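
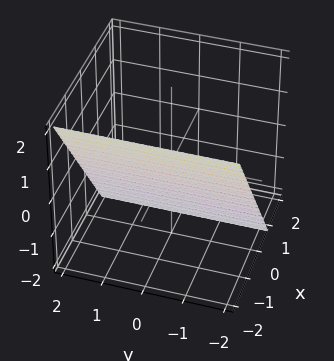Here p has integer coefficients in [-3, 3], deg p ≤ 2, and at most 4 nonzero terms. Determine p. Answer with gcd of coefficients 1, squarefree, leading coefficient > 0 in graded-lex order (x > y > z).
3*x + 2*z + 2

(a) deg p = 1. Every cross-section is a straight line — this is a plane.
(b) From the axis intercepts and sections: it meets the z-axis at z = -1 (among the integer gridlines); no y-intercept at any integer in the box.
(c) Solving for integer coefficients yields p as stated.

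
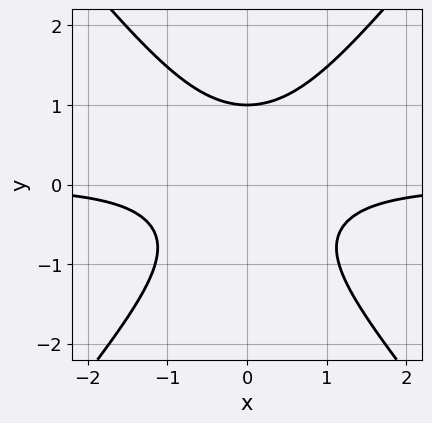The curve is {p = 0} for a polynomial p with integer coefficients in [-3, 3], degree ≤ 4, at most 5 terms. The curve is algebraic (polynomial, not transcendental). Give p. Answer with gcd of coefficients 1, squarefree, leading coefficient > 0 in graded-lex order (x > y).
3*x^2*y - 2*y^3 + 2

First, the degree is 3 — a generic line meets the curve in up to 3 points.
Then, symmetries: it's symmetric under x → −x, forcing even powers of x.
Then, reading off the gridlines: no x-intercept at any integer in the box; one y-axis crossing is at y = 1.
Finally, these observations pin down the coefficients.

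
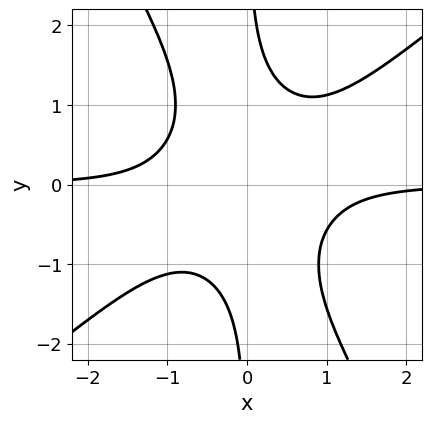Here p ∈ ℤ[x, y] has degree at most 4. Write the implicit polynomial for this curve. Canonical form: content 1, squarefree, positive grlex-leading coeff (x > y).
3*x^3*y - 2*x^2*y^2 - 2*x*y^3 + 2

deg p = 4. The shape is more complex than any degree-3 curve.
Checking where it meets the axes: it misses every integer gridline on the x-axis; no y-intercept at any integer in the box.
These observations pin down the coefficients.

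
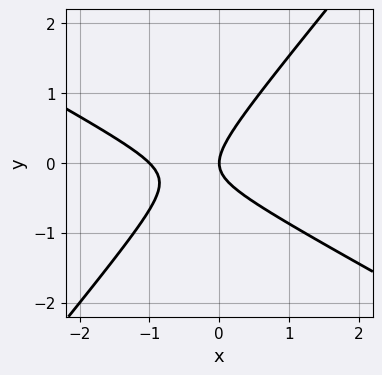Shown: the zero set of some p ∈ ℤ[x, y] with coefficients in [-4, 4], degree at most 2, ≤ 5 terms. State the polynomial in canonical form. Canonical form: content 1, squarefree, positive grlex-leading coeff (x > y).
2*x^2 + 2*x*y - 3*y^2 + 2*x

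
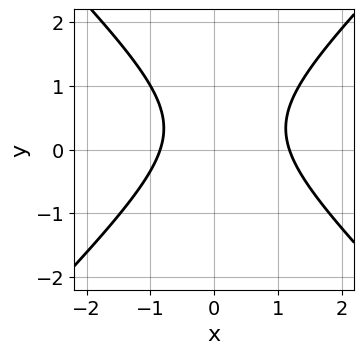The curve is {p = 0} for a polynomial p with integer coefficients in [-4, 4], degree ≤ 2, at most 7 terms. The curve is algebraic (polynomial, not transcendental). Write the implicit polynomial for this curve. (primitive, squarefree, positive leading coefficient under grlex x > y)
3*x^2 - 3*y^2 - x + 2*y - 3

First, degree: a generic line meets the curve in up to 2 points, so deg p = 2.
Next, from the visible intercepts: no y-intercept at any integer in the box.
Finally, assembling these constraints gives the stated polynomial.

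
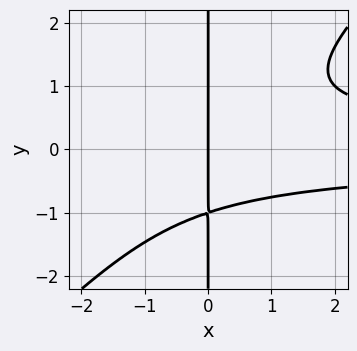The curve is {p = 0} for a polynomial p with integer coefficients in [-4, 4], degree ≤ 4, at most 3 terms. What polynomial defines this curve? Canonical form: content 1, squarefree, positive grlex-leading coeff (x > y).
x^2*y^2 - x*y^3 - x

(a) Degree: a generic line meets the curve in up to 4 points, so deg p = 4.
(b) Reading off the gridlines: every point of the y-axis in the box is on the curve; one x-axis crossing is at x = 0.
(c) Putting this together gives p.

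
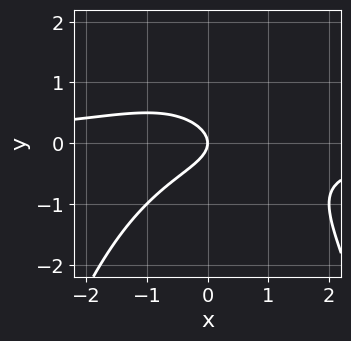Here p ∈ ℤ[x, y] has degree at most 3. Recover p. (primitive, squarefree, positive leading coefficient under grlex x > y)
Degree: no degree-2 curve has this shape, so deg p = 3.
Checking where it meets the axes: one y-axis crossing is at y = 0; it crosses the x-axis at the gridline x = 0.
Putting this together gives p.

x^2*y + 2*y^2 + x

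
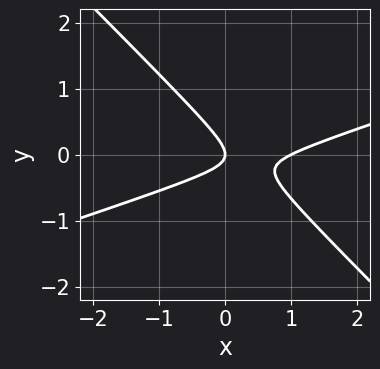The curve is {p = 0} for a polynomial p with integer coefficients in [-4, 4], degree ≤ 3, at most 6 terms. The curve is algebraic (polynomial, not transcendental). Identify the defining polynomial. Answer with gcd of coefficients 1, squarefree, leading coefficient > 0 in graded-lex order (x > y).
Degree: the shape is more complex than any degree-1 curve, so deg p = 2.
Against the integer gridlines: among the integer gridlines, it crosses the x-axis at x ∈ {0, 1}; one y-axis crossing is at y = 0.
Fitting integer coefficients to these (and the overall shape) gives p.

x^2 - 2*x*y - 3*y^2 - x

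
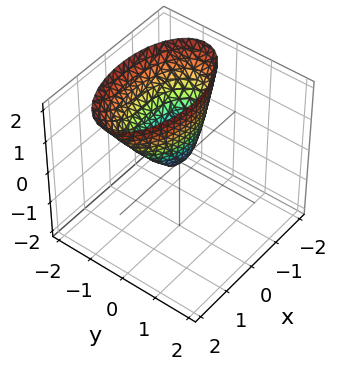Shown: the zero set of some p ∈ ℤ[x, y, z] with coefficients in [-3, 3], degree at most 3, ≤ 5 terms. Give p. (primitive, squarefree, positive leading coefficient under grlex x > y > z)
deg p = 2. No degree-1 surface has this shape.
Observable constraints: it meets the z-axis at z = 0 (among the integer gridlines); one y-axis crossing is at y = 0.
Assembling these constraints gives the stated polynomial.

x^2 + 3*y^2 + 2*y*z - z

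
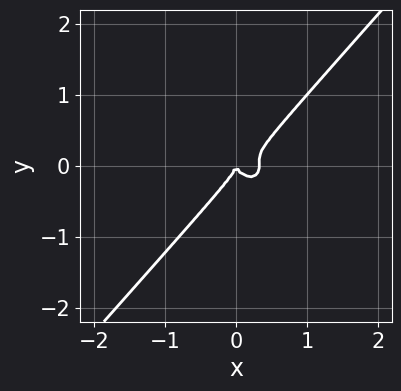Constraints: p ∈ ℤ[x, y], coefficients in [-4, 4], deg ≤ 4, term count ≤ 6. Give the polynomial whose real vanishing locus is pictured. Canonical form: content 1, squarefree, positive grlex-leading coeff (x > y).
1. Degree: no degree-2 curve has this shape, so deg p = 3.
2. Reading off the gridlines: it crosses the y-axis at the gridline y = 0; it meets the x-axis at x = 0 (among the integer gridlines).
3. Matching integer coefficients to the picture gives p.

3*x^3 + x*y^2 - 3*y^3 - x^2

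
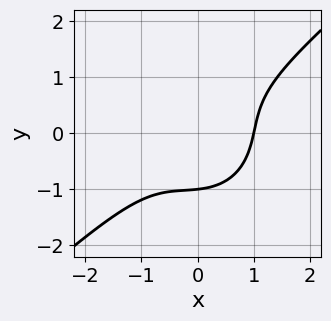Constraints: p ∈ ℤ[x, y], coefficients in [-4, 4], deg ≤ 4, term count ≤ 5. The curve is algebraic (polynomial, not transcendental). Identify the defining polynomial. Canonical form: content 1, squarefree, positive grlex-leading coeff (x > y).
3*x^3 - 2*x^2*y + x*y^2 - 3*y^3 - 3

First, deg p = 3. No degree-2 curve has this shape.
Next, from the visible intercepts: it meets the y-axis at y = -1 (among the integer gridlines); it meets the x-axis at x = 1 (among the integer gridlines).
Finally, putting this together gives p.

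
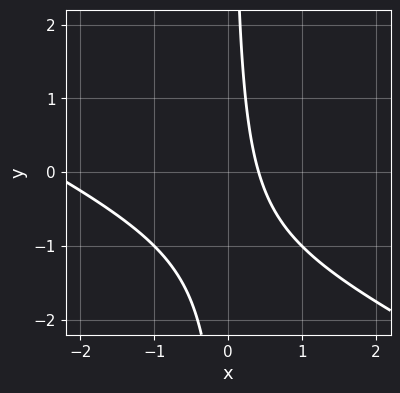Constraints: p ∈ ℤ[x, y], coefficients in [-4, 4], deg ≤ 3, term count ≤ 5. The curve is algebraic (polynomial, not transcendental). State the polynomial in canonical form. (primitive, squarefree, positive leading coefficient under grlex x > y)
x^2 + 2*x*y + 2*x - 1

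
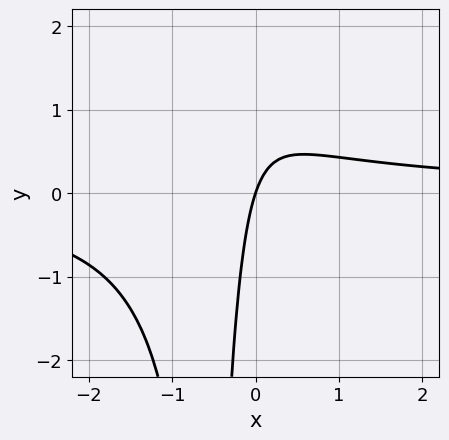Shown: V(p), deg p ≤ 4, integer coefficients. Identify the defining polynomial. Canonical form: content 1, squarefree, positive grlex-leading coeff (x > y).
First, the degree is 3 — no degree-2 curve has this shape.
Next, against the integer gridlines: it meets the y-axis at y = 0 (among the integer gridlines); it meets the x-axis at x = 0 (among the integer gridlines).
Finally, solving for integer coefficients yields p as stated.

3*x^2*y + 3*x*y - 3*x + y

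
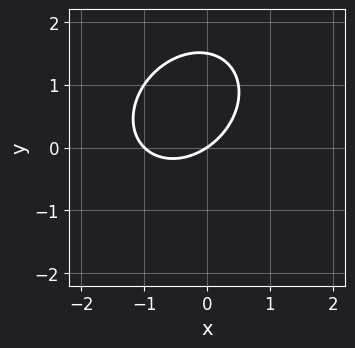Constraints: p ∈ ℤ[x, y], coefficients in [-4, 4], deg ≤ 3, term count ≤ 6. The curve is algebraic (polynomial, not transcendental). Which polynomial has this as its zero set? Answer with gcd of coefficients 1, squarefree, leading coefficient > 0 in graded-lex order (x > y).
(a) Degree: the shape is more complex than any degree-1 curve, so deg p = 2.
(b) Against the integer gridlines: the x-axis gridline crossings are at x ∈ {-1, 0}; it meets the y-axis at y = 0 (among the integer gridlines).
(c) Matching integer coefficients to the picture gives p.

2*x^2 - x*y + 2*y^2 + 2*x - 3*y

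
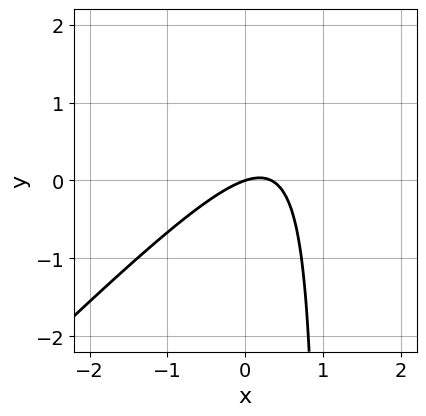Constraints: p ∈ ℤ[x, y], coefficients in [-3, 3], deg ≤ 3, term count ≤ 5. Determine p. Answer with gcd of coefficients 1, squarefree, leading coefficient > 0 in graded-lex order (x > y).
Degree: a generic line meets the curve in up to 2 points, so deg p = 2.
From the visible intercepts: it crosses the x-axis at the gridline x = 0; it crosses the y-axis at the gridline y = 0.
Putting this together gives p.

3*x^2 - 3*x*y - x + 3*y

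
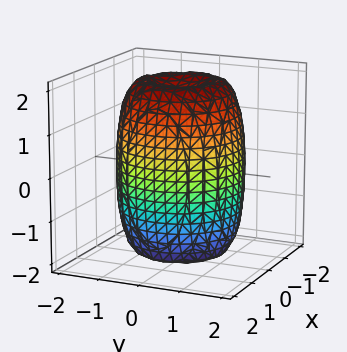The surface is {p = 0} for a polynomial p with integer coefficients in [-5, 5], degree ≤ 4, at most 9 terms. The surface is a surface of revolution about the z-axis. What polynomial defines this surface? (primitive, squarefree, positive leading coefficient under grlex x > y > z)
2*x^4 + 4*x^2*y^2 + 2*y^4 - 3*x^2 - 3*y^2 + z^2 - 3

1. Degree: the shape is more complex than any degree-3 surface, so deg p = 4.
2. Symmetries: the surface is invariant under rotation about z: p = q(x² + y², z).
3. From the axis intercepts and sections: a circular section at z = 0 has radius between 1 and 2.
4. Putting this together gives p.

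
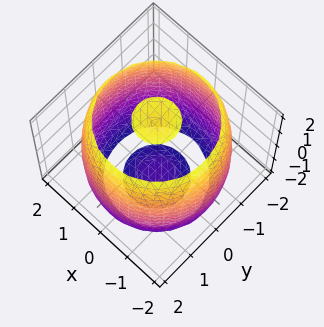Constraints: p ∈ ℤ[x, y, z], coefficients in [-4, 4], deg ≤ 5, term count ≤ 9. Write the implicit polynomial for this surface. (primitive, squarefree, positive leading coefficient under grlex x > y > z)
x^4 + 2*x^2*y^2 + y^4 - 3*x^2 - 3*y^2 + z^2 - 3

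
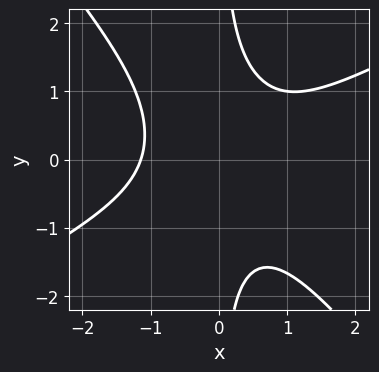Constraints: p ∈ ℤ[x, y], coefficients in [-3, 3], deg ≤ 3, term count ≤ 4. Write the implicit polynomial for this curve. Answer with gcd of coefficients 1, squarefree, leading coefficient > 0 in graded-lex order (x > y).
1. The degree is 3 — the shape is more complex than any degree-2 curve.
2. Reading off the gridlines: no y-intercept at any integer in the box.
3. These observations pin down the coefficients.

2*x^3 - 2*x^2*y - 3*x*y^2 + 3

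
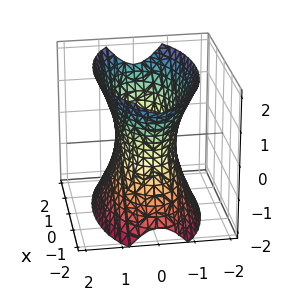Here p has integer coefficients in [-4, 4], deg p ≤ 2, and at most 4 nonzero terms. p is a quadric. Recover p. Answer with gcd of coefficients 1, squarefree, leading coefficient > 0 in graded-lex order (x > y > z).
x^2 + 3*y^2 - z^2 - 2

(a) Degree: one connected sheet with a waist; a quadric, so deg p = 2.
(b) Symmetries: the z ↦ −z reflection is a symmetry, so z appears only in even powers; the y ↦ −y reflection is a symmetry, so y appears only in even powers; the x ↦ −x reflection is a symmetry, so x appears only in even powers.
(c) From the visible intercepts: the surface avoids every integer z-axis point in the box.
(d) The integer polynomial consistent with all of this is the stated p.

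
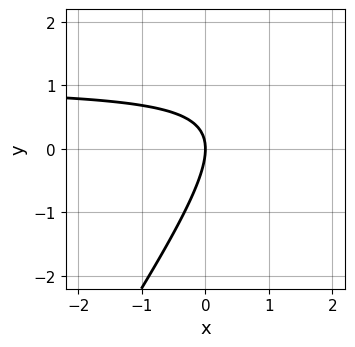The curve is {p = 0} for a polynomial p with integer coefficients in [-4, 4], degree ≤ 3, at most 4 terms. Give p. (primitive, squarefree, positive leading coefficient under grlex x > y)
3*x*y - 2*y^2 - 3*x

(a) Degree: no degree-1 curve has this shape, so deg p = 2.
(b) Reading off the gridlines: it meets the y-axis at y = 0 (among the integer gridlines); it meets the x-axis at x = 0 (among the integer gridlines).
(c) Assembling these constraints gives the stated polynomial.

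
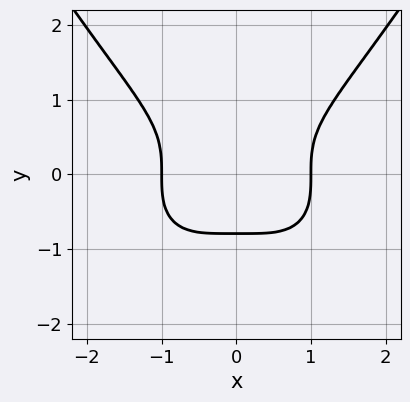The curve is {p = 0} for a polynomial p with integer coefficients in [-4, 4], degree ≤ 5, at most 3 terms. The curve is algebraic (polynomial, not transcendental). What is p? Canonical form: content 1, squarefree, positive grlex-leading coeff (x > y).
x^4 - 2*y^3 - 1

(a) deg p = 4. No degree-3 curve has this shape.
(b) Symmetries: it's symmetric under x → −x, forcing even powers of x.
(c) Observable constraints: the x-axis gridline crossings are at x ∈ {-1, 1}.
(d) The integer polynomial consistent with all of this is the stated p.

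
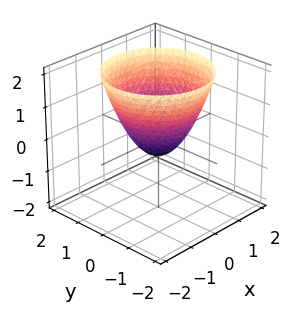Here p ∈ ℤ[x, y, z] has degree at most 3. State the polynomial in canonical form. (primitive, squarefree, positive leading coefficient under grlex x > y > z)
1. The degree is 2 — no degree-1 surface has this shape.
2. Symmetries: rotational symmetry about the z-axis ⇒ p depends on x, y only through x² + y².
3. From the axis intercepts and sections: a circular section at z = 0 has radius between 0 and 1.
4. Together with the visible shape, these determine p as stated.

2*x^2 + 2*y^2 - 2*z - 1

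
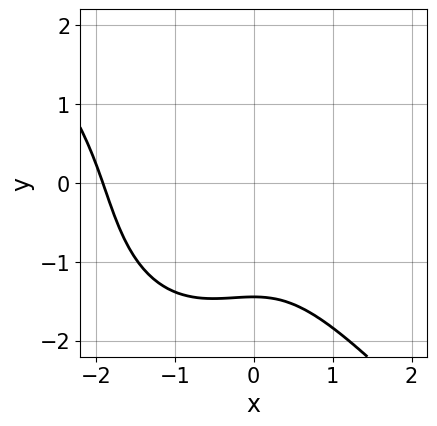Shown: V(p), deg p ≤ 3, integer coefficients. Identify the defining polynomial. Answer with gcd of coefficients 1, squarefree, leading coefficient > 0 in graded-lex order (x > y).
2*x^3 + x^2*y + y^3 + 3*x^2 + 3

(a) Degree: the shape is more complex than any degree-2 curve, so deg p = 3.
(b) Matching integer coefficients to the picture gives p.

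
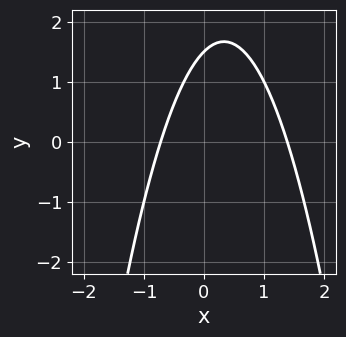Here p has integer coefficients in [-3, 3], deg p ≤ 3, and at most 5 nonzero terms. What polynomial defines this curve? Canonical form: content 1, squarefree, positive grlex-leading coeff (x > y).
3*x^2 - 2*x + 2*y - 3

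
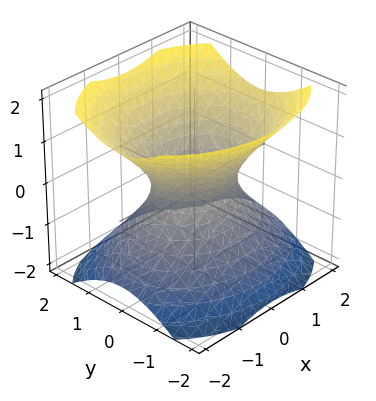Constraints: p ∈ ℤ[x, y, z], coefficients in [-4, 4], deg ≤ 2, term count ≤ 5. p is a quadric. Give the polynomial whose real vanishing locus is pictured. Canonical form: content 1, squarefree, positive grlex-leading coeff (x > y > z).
2*x^2 + 3*y^2 - 3*z^2 - 2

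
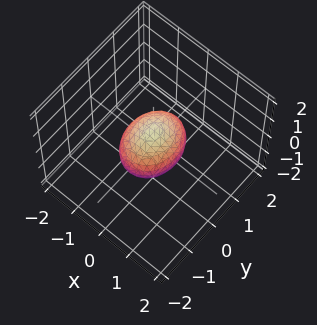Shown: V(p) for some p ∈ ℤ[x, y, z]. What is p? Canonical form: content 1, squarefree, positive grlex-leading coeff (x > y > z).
3*x^2 + 2*y^2 + 3*z^2 - 2

(a) Degree: bounded and convex; a quadric, so deg p = 2.
(b) Symmetries: the y ↦ −y reflection is a symmetry, so y appears only in even powers; it's symmetric under x → −x, forcing even powers of x; the z ↦ −z reflection is a symmetry, so z appears only in even powers.
(c) Checking where it meets the axes: the y-axis gridline crossings are at y ∈ {-1, 1}.
(d) Solving for integer coefficients yields p as stated.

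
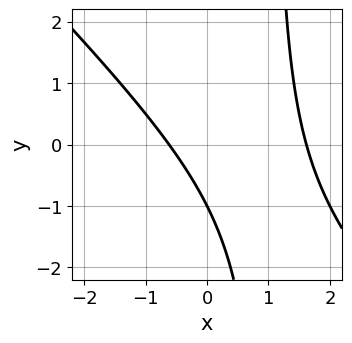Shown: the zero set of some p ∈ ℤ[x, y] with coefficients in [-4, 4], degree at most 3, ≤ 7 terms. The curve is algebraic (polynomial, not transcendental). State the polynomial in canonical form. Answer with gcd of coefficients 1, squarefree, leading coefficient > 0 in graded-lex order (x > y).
(a) deg p = 2. No degree-1 curve has this shape.
(b) From the visible intercepts: one y-axis crossing is at y = -1.
(c) The integer polynomial consistent with all of this is the stated p.

x^2 + x*y - x - y - 1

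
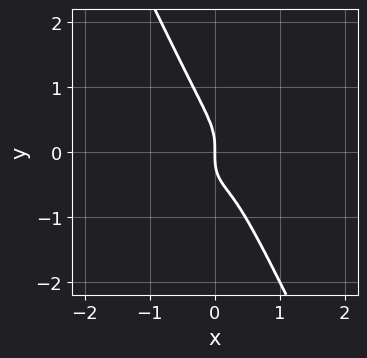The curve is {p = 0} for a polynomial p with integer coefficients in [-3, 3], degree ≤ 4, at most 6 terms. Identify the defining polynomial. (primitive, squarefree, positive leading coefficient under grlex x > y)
Degree: a generic line meets the curve in up to 3 points, so deg p = 3.
Reading off the gridlines: it meets the y-axis at y = 0 (among the integer gridlines); it meets the x-axis at x = 0 (among the integer gridlines).
These observations pin down the coefficients.

3*x^3 - 3*x^2*y + y^3 - 2*x^2 + x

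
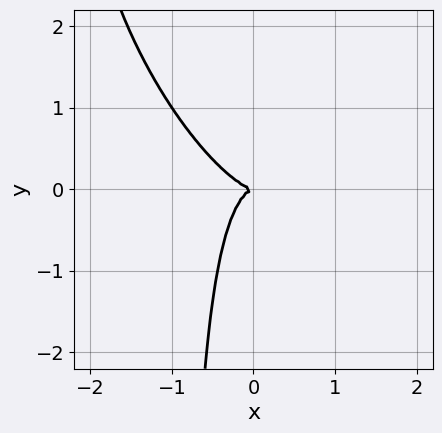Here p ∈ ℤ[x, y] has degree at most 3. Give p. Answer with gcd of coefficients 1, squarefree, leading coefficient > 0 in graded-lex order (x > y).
First, the degree is 3 — no degree-2 curve has this shape.
Then, against the integer gridlines: one x-axis crossing is at x = 0; it crosses the y-axis at the gridline y = 0.
Finally, these observations pin down the coefficients.

2*x^3 + 2*x^2*y + x*y^2 + y^2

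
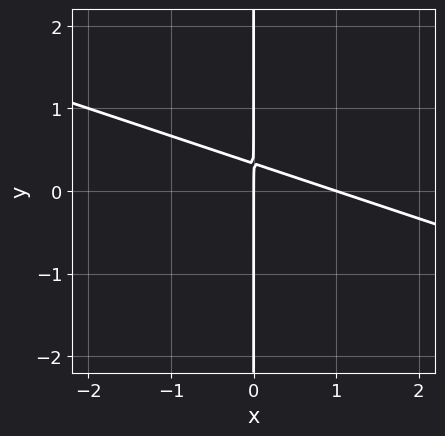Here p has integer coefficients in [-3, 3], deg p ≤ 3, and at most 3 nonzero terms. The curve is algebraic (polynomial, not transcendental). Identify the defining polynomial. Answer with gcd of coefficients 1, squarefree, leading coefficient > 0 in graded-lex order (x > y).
x^2 + 3*x*y - x

1. Degree: a generic line meets the curve in up to 2 points, so deg p = 2.
2. From the visible intercepts: the visible y-axis segment lies entirely on the curve; the x-axis gridline crossings are at x ∈ {0, 1}.
3. These observations pin down the coefficients.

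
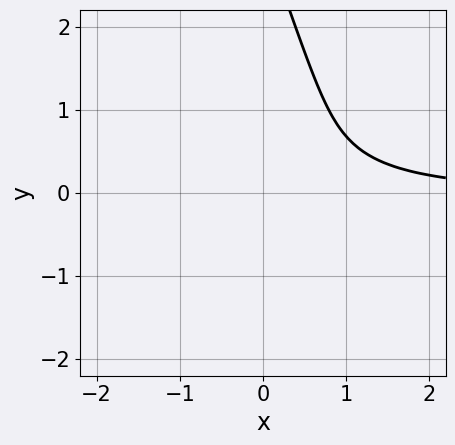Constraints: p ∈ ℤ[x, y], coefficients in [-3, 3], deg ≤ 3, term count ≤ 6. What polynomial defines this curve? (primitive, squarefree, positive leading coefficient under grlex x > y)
x^2*y + 3*x*y^2 + y^3 - 3*y^2 - 1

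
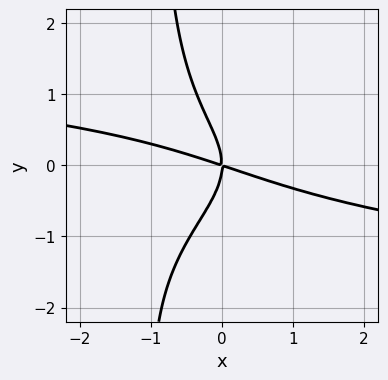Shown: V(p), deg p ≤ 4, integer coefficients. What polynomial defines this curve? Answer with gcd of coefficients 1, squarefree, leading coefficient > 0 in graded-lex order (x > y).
2*x*y^3 + x*y^2 + 2*y^3 + x^2 + 3*x*y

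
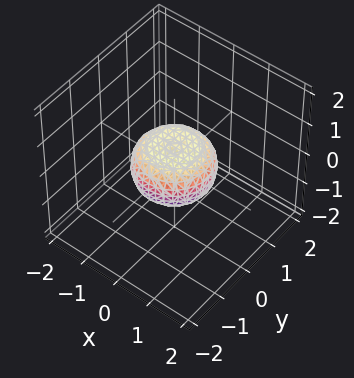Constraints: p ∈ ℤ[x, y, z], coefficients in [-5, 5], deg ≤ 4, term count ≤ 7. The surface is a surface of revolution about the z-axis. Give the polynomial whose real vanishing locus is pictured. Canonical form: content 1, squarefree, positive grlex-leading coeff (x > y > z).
2*x^4 + 4*x^2*y^2 + 2*y^4 - x^2 - y^2 + 3*z^2 - 1

First, degree: a generic line meets the surface in up to 4 points, so deg p = 4.
Then, by symmetry, the z-axis is an axis of rotation, so x and y enter only as x² + y².
Next, against the integer gridlines: a circular section at z = 0 has radius exactly 1; among the integer gridlines, it crosses the x-axis at x ∈ {-1, 1}; the y-axis gridline crossings are at y ∈ {-1, 1}.
Finally, together with the visible shape, these determine p as stated.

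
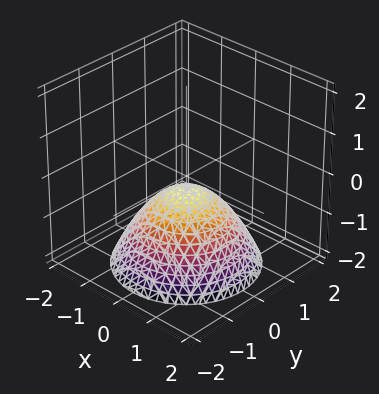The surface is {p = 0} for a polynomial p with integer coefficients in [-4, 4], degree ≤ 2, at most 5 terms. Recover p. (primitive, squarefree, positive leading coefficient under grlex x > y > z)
2*x^2 + 2*y^2 + 3*z + 1

(a) deg p = 2. A generic line meets the surface in up to 2 points.
(b) Symmetries: the surface is invariant under rotation about z: p = q(x² + y², z).
(c) From the visible intercepts: a circular section at z = -1 has radius exactly 1; the surface avoids every integer y-axis point in the box; it misses every integer gridline on the x-axis.
(d) Matching integer coefficients to the picture gives p.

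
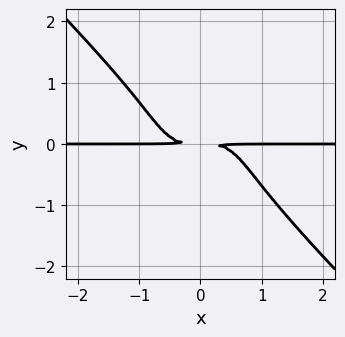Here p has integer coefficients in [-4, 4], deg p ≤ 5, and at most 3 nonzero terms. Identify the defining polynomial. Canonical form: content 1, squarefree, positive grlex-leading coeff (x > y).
x^3*y + y^4 + y^2

1. The degree is 4 — no degree-3 curve has this shape.
2. From the visible intercepts: the visible x-axis segment lies entirely on the curve.
3. The integer polynomial consistent with all of this is the stated p.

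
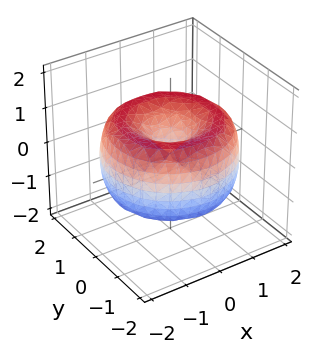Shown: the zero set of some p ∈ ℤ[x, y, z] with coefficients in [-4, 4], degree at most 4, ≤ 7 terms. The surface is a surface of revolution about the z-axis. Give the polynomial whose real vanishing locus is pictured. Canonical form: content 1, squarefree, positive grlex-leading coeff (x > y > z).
x^4 + 2*x^2*y^2 + y^4 - 3*x^2 - 3*y^2 + 2*z^2

First, the degree is 4 — a generic line meets the surface in up to 4 points.
Next, by symmetry, the surface is invariant under rotation about z: p = q(x² + y², z).
Next, from the visible intercepts: it meets the x-axis at x = 0 (among the integer gridlines); it crosses the y-axis at the gridline y = 0.
Finally, matching integer coefficients to the picture gives p.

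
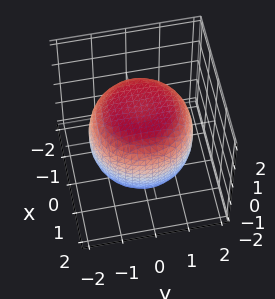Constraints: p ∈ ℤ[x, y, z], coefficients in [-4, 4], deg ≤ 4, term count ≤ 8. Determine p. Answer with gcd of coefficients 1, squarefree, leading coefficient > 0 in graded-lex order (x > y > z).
(a) The degree is 4 — a generic line meets the surface in up to 4 points.
(b) Symmetries: rotational symmetry about the z-axis ⇒ p depends on x, y only through x² + y².
(c) Against the integer gridlines: a circular section at z = 0 has radius between 1 and 2.
(d) Fitting integer coefficients to these (and the overall shape) gives p.

x^4 + 2*x^2*y^2 + y^4 - x^2 - y^2 + 2*z^2 - 3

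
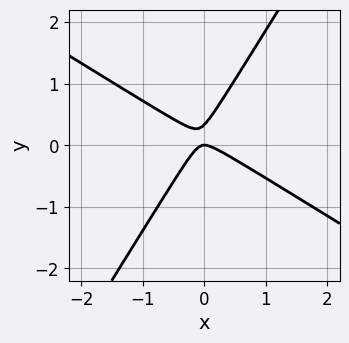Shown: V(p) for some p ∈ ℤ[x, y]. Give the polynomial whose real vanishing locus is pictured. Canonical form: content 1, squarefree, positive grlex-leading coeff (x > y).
First, the degree is 2 — no degree-1 curve has this shape.
Then, from the visible intercepts: it meets the y-axis at y = 0 (among the integer gridlines); it crosses the x-axis at the gridline x = 0.
Finally, solving for integer coefficients yields p as stated.

3*x^2 + 3*x*y - 3*y^2 + y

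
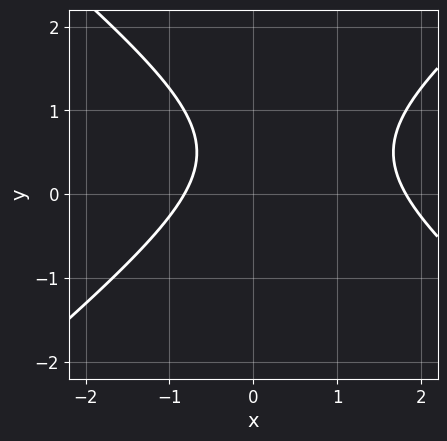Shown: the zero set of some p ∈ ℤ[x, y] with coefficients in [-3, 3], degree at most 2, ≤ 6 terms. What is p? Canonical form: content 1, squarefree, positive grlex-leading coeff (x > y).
deg p = 2. No degree-1 curve has this shape.
Reading off the gridlines: no y-intercept at any integer in the box.
These observations pin down the coefficients.

2*x^2 - 3*y^2 - 2*x + 3*y - 3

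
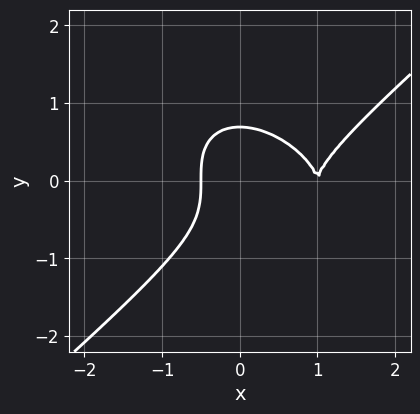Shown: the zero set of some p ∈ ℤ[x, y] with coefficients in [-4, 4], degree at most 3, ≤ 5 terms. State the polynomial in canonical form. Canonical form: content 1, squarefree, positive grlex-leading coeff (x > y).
1. deg p = 3. The shape is more complex than any degree-2 curve.
2. From the visible intercepts: it meets the x-axis at x = 1 (among the integer gridlines).
3. Fitting integer coefficients to these (and the overall shape) gives p.

2*x^3 - 3*y^3 - 3*x^2 + 1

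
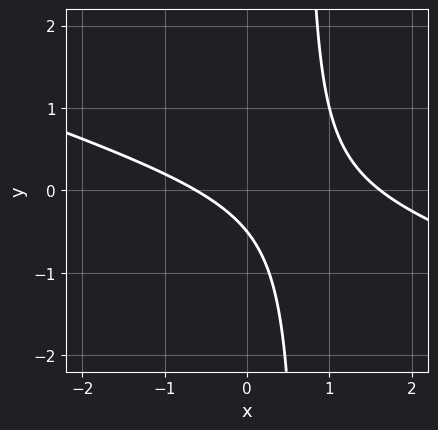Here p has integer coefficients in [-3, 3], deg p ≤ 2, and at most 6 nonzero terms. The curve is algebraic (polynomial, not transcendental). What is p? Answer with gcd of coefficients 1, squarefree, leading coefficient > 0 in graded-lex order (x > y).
1. deg p = 2. No degree-1 curve has this shape.
2. The integer polynomial consistent with all of this is the stated p.

x^2 + 3*x*y - x - 2*y - 1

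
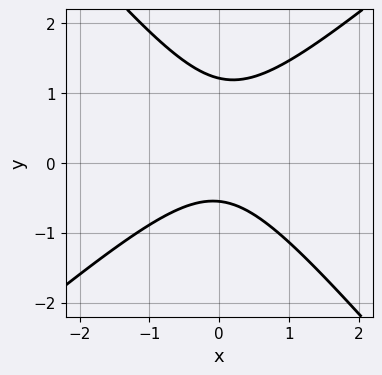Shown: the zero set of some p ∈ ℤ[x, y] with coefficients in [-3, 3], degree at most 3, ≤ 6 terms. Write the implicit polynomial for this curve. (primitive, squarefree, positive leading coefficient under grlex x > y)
3*x^2 - x*y - 3*y^2 + 2*y + 2

First, the degree is 2 — no degree-1 curve has this shape.
Next, reading off the gridlines: the curve avoids every integer x-axis point in the box.
Finally, assembling these constraints gives the stated polynomial.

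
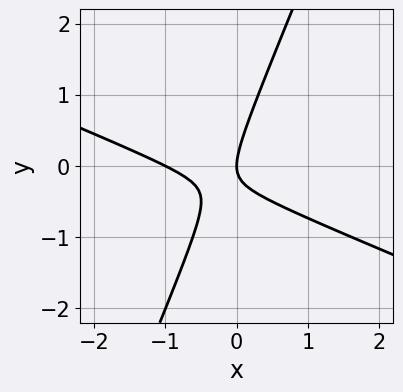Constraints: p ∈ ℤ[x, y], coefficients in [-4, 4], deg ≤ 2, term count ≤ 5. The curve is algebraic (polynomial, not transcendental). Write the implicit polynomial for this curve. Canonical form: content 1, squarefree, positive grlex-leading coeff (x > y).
x^2 + 2*x*y - y^2 + x

The degree is 2 — a generic line meets the curve in up to 2 points.
Against the integer gridlines: among the integer gridlines, it crosses the x-axis at x ∈ {-1, 0}; one y-axis crossing is at y = 0.
Together with the visible shape, these determine p as stated.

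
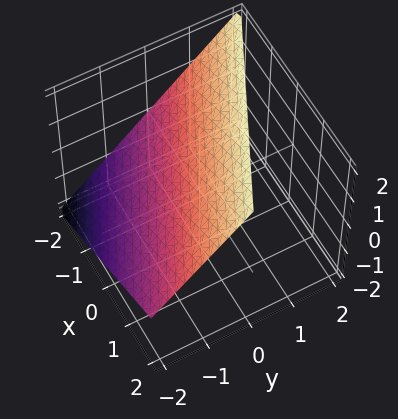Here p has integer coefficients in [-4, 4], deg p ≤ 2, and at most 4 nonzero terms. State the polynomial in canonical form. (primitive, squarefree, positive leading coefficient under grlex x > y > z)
x + 2*y - 2*z + 2

First, the degree is 1 — every cross-section is a straight line — this is a plane.
Then, from the visible intercepts: one x-axis crossing is at x = -2; it crosses the z-axis at the gridline z = 1; it crosses the y-axis at the gridline y = -1.
Finally, assembling these constraints gives the stated polynomial.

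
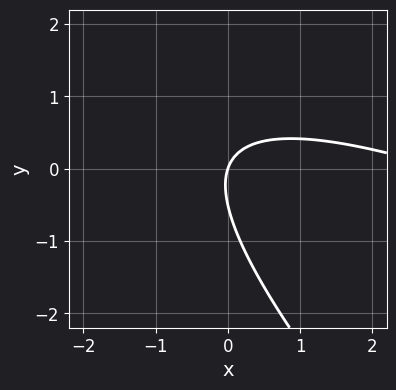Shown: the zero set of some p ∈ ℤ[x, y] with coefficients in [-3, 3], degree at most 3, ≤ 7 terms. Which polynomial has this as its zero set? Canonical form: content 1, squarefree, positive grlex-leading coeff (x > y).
1. deg p = 2. No degree-1 curve has this shape.
2. Reading off the gridlines: it meets the x-axis at x = 0 (among the integer gridlines); one y-axis crossing is at y = 0.
3. Solving for integer coefficients yields p as stated.

x^2 + 3*x*y + 2*y^2 - 3*x + y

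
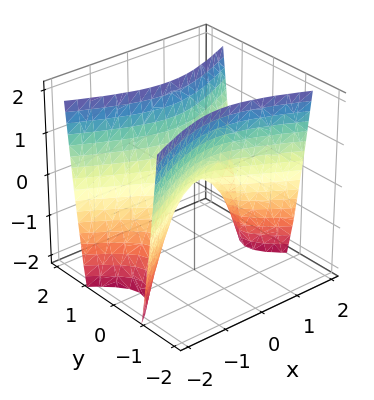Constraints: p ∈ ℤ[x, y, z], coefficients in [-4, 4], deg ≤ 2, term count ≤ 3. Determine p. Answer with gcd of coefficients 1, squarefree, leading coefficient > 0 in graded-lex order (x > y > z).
x^2 - 3*y^2 + z

First, deg p = 2.
Next, symmetries: it's symmetric under x → −x, forcing even powers of x; the y ↦ −y reflection is a symmetry, so y appears only in even powers.
Then, from the visible intercepts: it meets the x-axis at x = 0 (among the integer gridlines); one y-axis crossing is at y = 0; one z-axis crossing is at z = 0.
Finally, solving for integer coefficients yields p as stated.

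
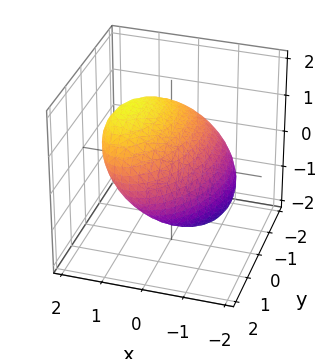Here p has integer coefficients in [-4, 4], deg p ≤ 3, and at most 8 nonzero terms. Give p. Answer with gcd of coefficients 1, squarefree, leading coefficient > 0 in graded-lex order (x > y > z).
1. The degree is 2 — no degree-1 surface has this shape.
2. Against the integer gridlines: the x-axis gridline crossings are at x ∈ {-1, 1}.
3. The integer polynomial consistent with all of this is the stated p.

3*x^2 - x*y - 3*x*z + y^2 + 2*z^2 - 3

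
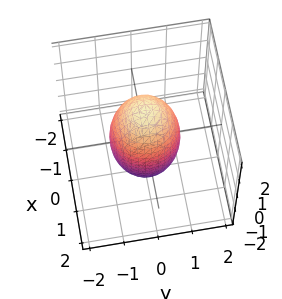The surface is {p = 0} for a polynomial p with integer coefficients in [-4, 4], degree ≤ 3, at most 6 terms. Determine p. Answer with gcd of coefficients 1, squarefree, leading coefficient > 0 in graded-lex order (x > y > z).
deg p = 2.
Symmetries: the z ↦ −z reflection is a symmetry, so z appears only in even powers; the surface is invariant under rotation about z: p = q(x² + y², z).
From the axis intercepts and sections: among the integer gridlines, it crosses the y-axis at y ∈ {-1, 1}; a circular section at z = -1 has radius between 0 and 1; the x-axis gridline crossings are at x ∈ {-1, 1}.
Together with the visible shape, these determine p as stated.

3*x^2 + 3*y^2 + z^2 - 3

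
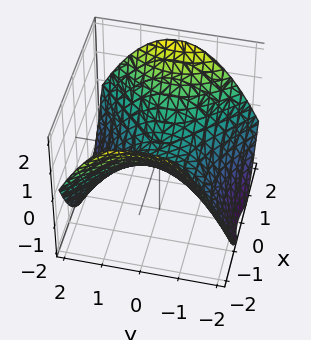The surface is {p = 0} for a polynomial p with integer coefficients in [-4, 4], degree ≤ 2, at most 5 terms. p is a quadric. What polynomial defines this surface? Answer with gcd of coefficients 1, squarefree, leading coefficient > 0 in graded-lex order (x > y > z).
Degree: a hyperbolic paraboloid; a quadric, so deg p = 2.
Symmetries: the y ↦ −y reflection is a symmetry, so y appears only in even powers; the x ↦ −x reflection is a symmetry, so x appears only in even powers.
Reading off the gridlines: it meets the z-axis at z = 0 (among the integer gridlines); it crosses the x-axis at the gridline x = 0; it crosses the y-axis at the gridline y = 0.
Matching integer coefficients to the picture gives p.

x^2 - y^2 - 2*z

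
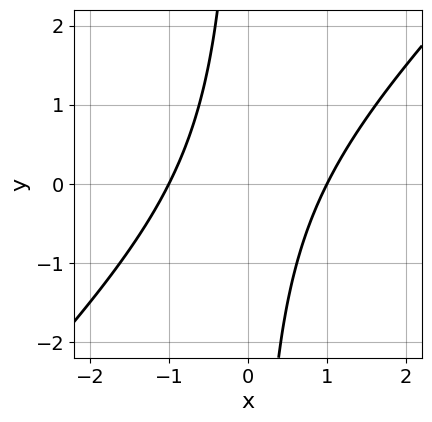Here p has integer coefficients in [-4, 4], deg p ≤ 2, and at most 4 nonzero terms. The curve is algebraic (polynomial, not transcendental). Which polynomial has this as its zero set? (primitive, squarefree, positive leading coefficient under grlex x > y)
x^2 - x*y - 1

First, deg p = 2.
Then, from the visible intercepts: among the integer gridlines, it crosses the x-axis at x ∈ {-1, 1}; the curve avoids every integer y-axis point in the box.
Finally, together with the visible shape, these determine p as stated.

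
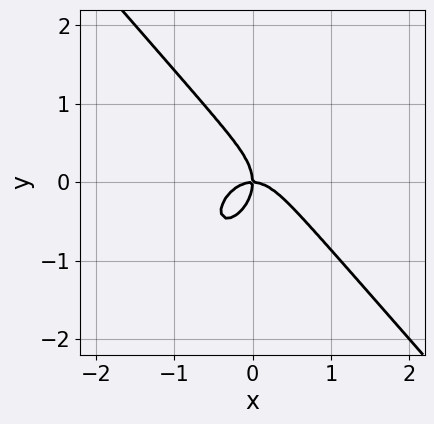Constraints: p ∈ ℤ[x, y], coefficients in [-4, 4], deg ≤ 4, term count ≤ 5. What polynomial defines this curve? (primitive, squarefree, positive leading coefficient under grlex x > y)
3*x^3 + 2*y^3 + 2*x*y

(a) The degree is 3 — no degree-2 curve has this shape.
(b) From the axis intercepts and sections: it crosses the x-axis at the gridline x = 0; it meets the y-axis at y = 0 (among the integer gridlines).
(c) Matching integer coefficients to the picture gives p.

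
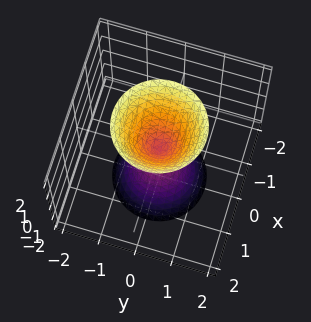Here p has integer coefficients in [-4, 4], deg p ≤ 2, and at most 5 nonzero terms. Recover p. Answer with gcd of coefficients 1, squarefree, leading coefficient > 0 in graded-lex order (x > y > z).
3*x^2 + 3*y^2 - z^2

(a) The picture has 2 separate pieces. Treating them together as one polynomial.
(b) Degree: two nappes meeting at a single point; a quadric, so deg p = 2.
(c) By symmetry, the surface is invariant under rotation about z: p = q(x² + y², z); it's symmetric under z → −z, forcing even powers of z.
(d) Against the integer gridlines: it crosses the y-axis at the gridline y = 0; one z-axis crossing is at z = 0; a circular section at z = -1 has radius between 0 and 1; it meets the x-axis at x = 0 (among the integer gridlines).
(e) Fitting integer coefficients to these (and the overall shape) gives p.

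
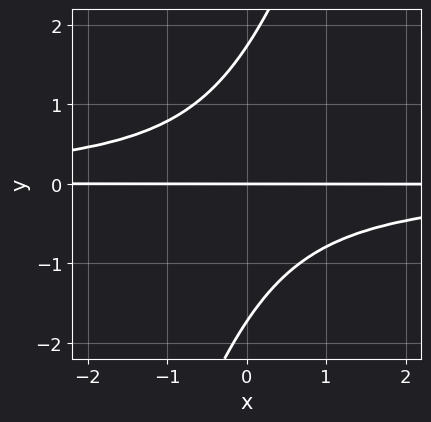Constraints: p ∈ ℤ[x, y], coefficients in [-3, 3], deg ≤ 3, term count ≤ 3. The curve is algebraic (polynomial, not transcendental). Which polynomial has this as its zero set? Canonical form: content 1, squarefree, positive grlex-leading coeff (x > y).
3*x*y^2 - y^3 + 3*y

(a) deg p = 3. The shape is more complex than any degree-2 curve.
(b) Reading off the gridlines: it crosses the y-axis at the gridline y = 0; every point of the x-axis in the box is on the curve.
(c) Together with the visible shape, these determine p as stated.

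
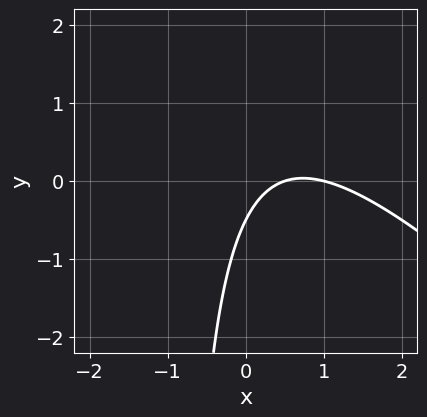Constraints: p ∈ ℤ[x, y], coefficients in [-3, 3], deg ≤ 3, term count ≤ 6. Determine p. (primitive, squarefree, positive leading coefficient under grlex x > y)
2*x^2 + 2*x*y - 3*x + 2*y + 1

First, deg p = 2. A generic line meets the curve in up to 2 points.
Then, checking where it meets the axes: it crosses the x-axis at the gridline x = 1.
Finally, assembling these constraints gives the stated polynomial.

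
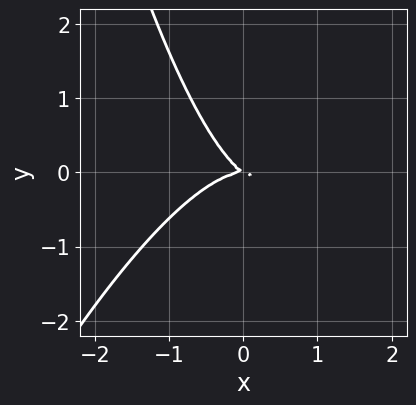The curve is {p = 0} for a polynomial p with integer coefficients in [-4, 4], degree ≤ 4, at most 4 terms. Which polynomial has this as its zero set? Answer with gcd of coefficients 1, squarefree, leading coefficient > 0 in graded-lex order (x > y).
1. The degree is 3 — the shape is more complex than any degree-2 curve.
2. Observable constraints: it meets the x-axis at x = 0 (among the integer gridlines); it crosses the y-axis at the gridline y = 0.
3. Together with the visible shape, these determine p as stated.

3*x^3 - x^2*y + 2*x*y + 3*y^2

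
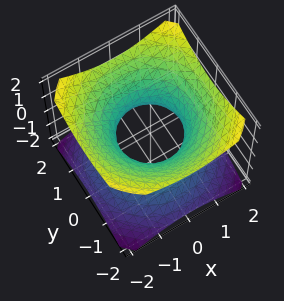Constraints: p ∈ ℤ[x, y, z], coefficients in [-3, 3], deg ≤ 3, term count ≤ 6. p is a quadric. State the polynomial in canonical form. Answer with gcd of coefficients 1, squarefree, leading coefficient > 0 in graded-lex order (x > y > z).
The degree is 2 — one connected sheet with a waist; a quadric.
Symmetries: it's symmetric under z → −z, forcing even powers of z; rotational symmetry about the z-axis ⇒ p depends on x, y only through x² + y².
Against the integer gridlines: it misses every integer gridline on the z-axis; a circular section at z = 0 has radius exactly 1; among the integer gridlines, it crosses the y-axis at y ∈ {-1, 1}.
Putting this together gives p. Check: (-1, 0, 0) on the x-axis lies on the surface, and p(-1, 0, 0) = 0. ✓

2*x^2 + 2*y^2 - 3*z^2 - 2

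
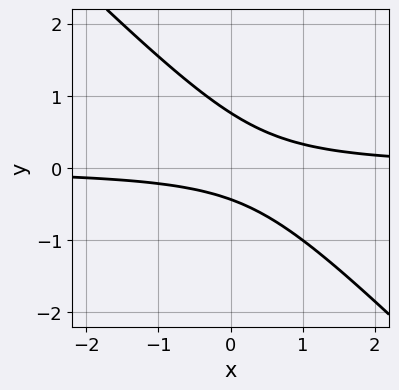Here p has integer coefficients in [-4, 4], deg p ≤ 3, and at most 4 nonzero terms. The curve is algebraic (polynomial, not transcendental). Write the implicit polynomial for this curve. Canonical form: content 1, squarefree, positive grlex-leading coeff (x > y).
1. The degree is 2 — no degree-1 curve has this shape.
2. Against the integer gridlines: no x-intercept at any integer in the box.
3. Assembling these constraints gives the stated polynomial.

3*x*y + 3*y^2 - y - 1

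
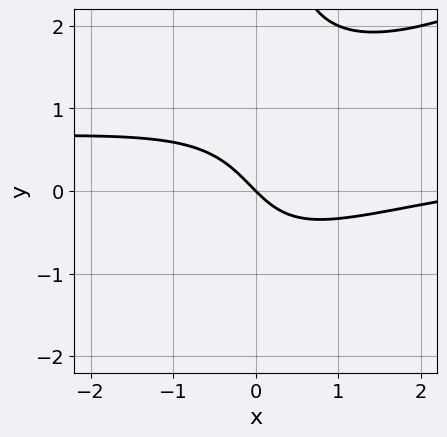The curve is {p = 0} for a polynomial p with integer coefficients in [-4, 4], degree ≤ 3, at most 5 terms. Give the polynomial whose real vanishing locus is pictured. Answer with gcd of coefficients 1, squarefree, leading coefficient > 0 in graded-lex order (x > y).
First, the degree is 3 — a generic line meets the curve in up to 3 points.
Then, observable constraints: one y-axis crossing is at y = 0; one x-axis crossing is at x = 0.
Finally, fitting integer coefficients to these (and the overall shape) gives p.

2*x^2*y - 3*x*y^2 - x^2 + 3*x + 3*y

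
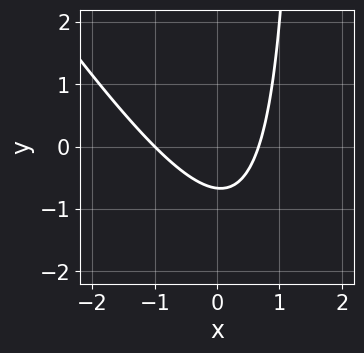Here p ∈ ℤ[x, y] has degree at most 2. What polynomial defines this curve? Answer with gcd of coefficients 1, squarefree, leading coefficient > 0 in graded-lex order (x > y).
3*x^2 + 2*x*y + x - 3*y - 2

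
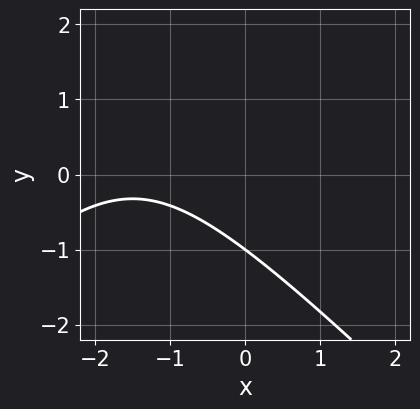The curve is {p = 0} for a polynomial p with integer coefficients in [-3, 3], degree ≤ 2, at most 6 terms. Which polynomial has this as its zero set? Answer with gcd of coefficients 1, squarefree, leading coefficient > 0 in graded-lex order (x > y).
The degree is 2 — the shape is more complex than any degree-1 curve.
Observable constraints: one y-axis crossing is at y = -1; no x-intercept at any integer in the box.
Assembling these constraints gives the stated polynomial.

x^2 - y^2 + 3*x + 2*y + 3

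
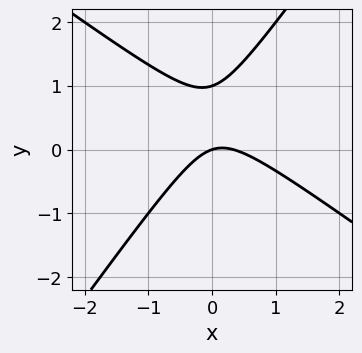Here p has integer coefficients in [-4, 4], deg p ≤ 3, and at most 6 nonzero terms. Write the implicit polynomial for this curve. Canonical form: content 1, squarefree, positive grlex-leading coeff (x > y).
(a) Degree: a generic line meets the curve in up to 2 points, so deg p = 2.
(b) Reading off the gridlines: among the integer gridlines, it crosses the y-axis at y ∈ {0, 1}; one x-axis crossing is at x = 0.
(c) The integer polynomial consistent with all of this is the stated p.

3*x^2 + 2*x*y - 3*y^2 - x + 3*y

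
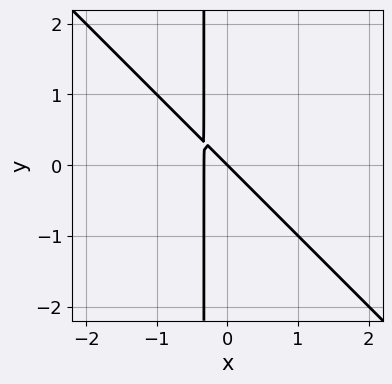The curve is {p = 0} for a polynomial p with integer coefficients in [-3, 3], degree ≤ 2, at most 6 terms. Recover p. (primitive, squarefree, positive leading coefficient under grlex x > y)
(a) deg p = 2.
(b) From the axis intercepts and sections: one x-axis crossing is at x = 0; it crosses the y-axis at the gridline y = 0.
(c) Together with the visible shape, these determine p as stated.

3*x^2 + 3*x*y + x + y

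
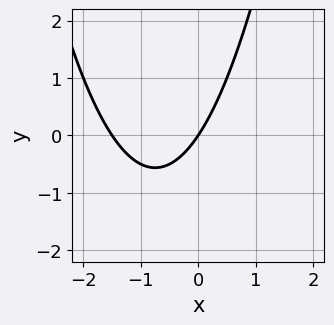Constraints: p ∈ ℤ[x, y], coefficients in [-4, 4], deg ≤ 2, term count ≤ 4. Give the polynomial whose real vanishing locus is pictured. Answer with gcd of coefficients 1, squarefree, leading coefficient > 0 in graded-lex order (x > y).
2*x^2 + 3*x - 2*y

1. Degree: the shape is more complex than any degree-1 curve, so deg p = 2.
2. Checking where it meets the axes: it meets the x-axis at x = 0 (among the integer gridlines); one y-axis crossing is at y = 0.
3. Putting this together gives p.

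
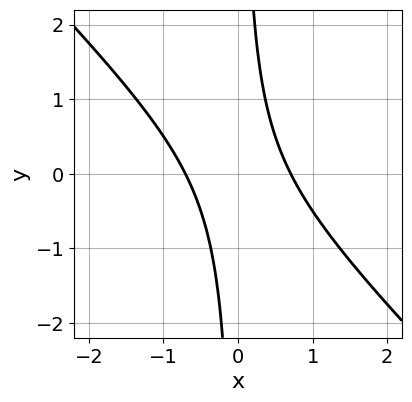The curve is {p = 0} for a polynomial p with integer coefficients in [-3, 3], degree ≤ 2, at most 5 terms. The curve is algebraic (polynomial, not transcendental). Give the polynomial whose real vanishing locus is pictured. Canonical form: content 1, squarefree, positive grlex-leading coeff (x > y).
2*x^2 + 2*x*y - 1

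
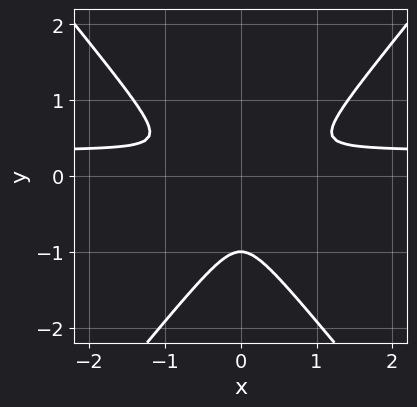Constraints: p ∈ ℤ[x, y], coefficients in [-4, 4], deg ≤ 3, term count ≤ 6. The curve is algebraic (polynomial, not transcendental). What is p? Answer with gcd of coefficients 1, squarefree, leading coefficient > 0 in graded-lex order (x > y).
3*x^2*y - 2*y^3 - x^2 - 2*y^2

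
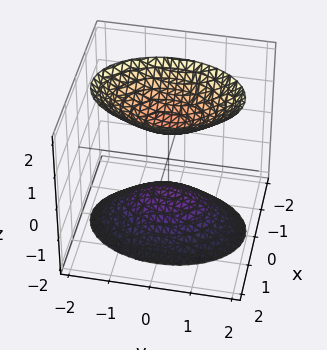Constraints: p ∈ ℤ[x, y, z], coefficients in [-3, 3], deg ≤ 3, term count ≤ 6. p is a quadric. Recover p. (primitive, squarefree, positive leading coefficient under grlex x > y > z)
2*x^2 + y^2 - z^2 + 1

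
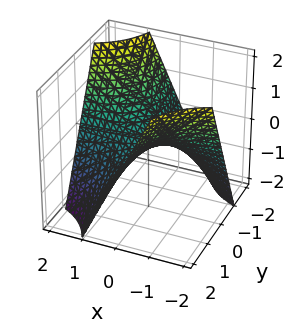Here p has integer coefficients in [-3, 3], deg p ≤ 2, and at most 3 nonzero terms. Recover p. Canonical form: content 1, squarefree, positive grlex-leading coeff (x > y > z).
x*y + z

First, deg p = 2.
Next, from the axis intercepts and sections: it crosses the z-axis at the gridline z = 0; the visible x-axis segment lies entirely on the surface; the visible y-axis segment lies entirely on the surface.
Finally, putting this together gives p.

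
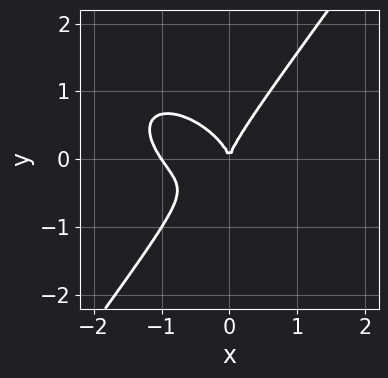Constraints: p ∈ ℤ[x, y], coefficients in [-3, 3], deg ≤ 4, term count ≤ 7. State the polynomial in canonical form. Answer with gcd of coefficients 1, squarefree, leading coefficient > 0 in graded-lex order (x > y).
(a) Degree: no degree-2 curve has this shape, so deg p = 3.
(b) Reading off the gridlines: among the integer gridlines, it crosses the x-axis at x ∈ {-1, 0}; one y-axis crossing is at y = 0.
(c) Assembling these constraints gives the stated polynomial.

3*x^3 + 2*x^2*y + x*y^2 - 3*y^3 + 3*x^2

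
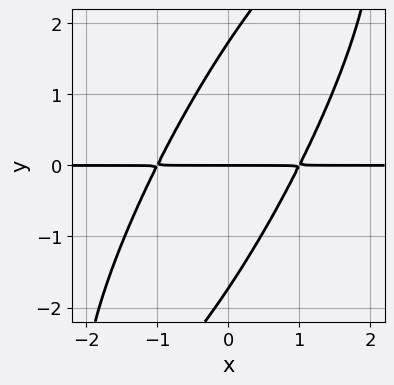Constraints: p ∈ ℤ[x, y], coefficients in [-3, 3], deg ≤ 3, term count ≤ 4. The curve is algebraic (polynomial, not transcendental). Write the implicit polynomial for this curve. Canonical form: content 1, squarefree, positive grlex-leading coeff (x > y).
First, deg p = 3.
Next, checking where it meets the axes: every point of the x-axis in the box is on the curve; it meets the y-axis at y = 0 (among the integer gridlines).
Finally, putting this together gives p.

3*x^2*y - 3*x*y^2 + y^3 - 3*y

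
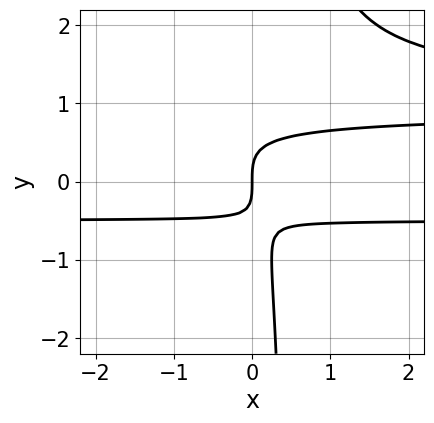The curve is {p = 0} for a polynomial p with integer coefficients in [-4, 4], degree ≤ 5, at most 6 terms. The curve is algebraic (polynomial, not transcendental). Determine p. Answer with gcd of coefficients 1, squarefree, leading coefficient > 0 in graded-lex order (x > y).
2*x*y^3 - 3*x*y^2 - y^3 + x

(a) Degree: a generic line meets the curve in up to 4 points, so deg p = 4.
(b) Against the integer gridlines: one x-axis crossing is at x = 0; it meets the y-axis at y = 0 (among the integer gridlines).
(c) Solving for integer coefficients yields p as stated.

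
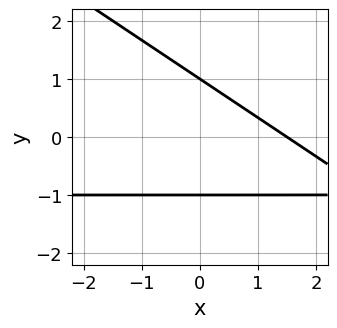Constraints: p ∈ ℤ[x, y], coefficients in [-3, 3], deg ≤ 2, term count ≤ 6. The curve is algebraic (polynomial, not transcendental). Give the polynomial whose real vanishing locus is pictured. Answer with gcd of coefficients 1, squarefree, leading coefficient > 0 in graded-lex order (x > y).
1. Degree: a generic line meets the curve in up to 2 points, so deg p = 2.
2. Reading off the gridlines: among the integer gridlines, it crosses the y-axis at y ∈ {-1, 1}.
3. Putting this together gives p.

2*x*y + 3*y^2 + 2*x - 3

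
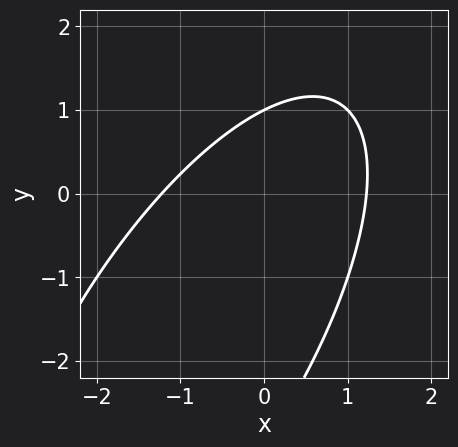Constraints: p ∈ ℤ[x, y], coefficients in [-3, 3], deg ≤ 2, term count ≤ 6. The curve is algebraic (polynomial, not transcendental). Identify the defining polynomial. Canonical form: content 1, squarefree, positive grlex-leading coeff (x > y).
1. Degree: no degree-1 curve has this shape, so deg p = 2.
2. Observable constraints: it meets the y-axis at y = 1 (among the integer gridlines).
3. Fitting integer coefficients to these (and the overall shape) gives p.

2*x^2 - 2*x*y + y^2 + 2*y - 3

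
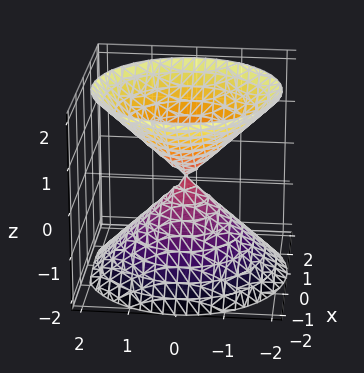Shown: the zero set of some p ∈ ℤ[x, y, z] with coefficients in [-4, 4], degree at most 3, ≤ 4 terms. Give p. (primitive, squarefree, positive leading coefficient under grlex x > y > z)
x^2 + y^2 - z^2

(a) There are 2 components. They look like related sheets of one shape, so recover p as a whole.
(b) Degree: a double cone through the origin; a quadric, so deg p = 2.
(c) By symmetry, the surface is invariant under rotation about z: p = q(x² + y², z); mirror symmetry z ↦ −z ⇒ only even powers of z.
(d) From the visible intercepts: a circular section at z = 1 has radius exactly 1; it meets the y-axis at y = 0 (among the integer gridlines); it crosses the z-axis at the gridline z = 0; it crosses the x-axis at the gridline x = 0.
(e) Solving for integer coefficients yields p as stated.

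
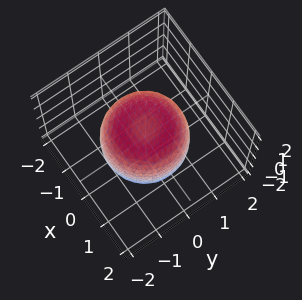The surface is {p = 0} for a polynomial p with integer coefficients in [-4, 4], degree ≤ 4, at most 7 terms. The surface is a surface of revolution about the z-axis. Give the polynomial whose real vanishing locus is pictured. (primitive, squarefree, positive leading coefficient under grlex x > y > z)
x^4 + 2*x^2*y^2 + y^4 - x^2 - y^2 + z^2 - 1

(a) The degree is 4 — the shape is more complex than any degree-3 surface.
(b) Symmetries: the z-axis is an axis of rotation, so x and y enter only as x² + y².
(c) Checking where it meets the axes: a circular section at z = 1 has radius exactly 1; the z-axis gridline crossings are at z ∈ {-1, 1}.
(d) Matching integer coefficients to the picture gives p.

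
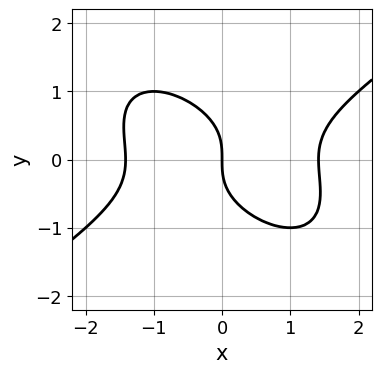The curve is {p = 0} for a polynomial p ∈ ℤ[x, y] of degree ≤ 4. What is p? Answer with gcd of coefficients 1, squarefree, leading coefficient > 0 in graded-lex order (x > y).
Degree: no degree-2 curve has this shape, so deg p = 3.
From the visible intercepts: it crosses the x-axis at the gridline x = 0; one y-axis crossing is at y = 0.
Fitting integer coefficients to these (and the overall shape) gives p.

x^3 - x*y^2 - 2*y^3 - 2*x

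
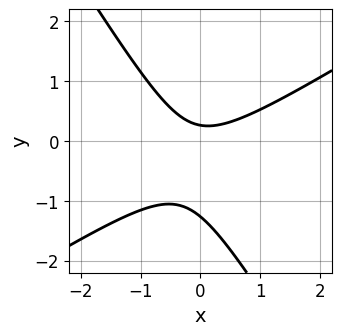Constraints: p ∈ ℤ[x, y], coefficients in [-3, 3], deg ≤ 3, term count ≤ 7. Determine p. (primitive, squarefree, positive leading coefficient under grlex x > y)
First, deg p = 2.
Next, against the integer gridlines: it misses every integer gridline on the x-axis.
Finally, fitting integer coefficients to these (and the overall shape) gives p.

3*x^2 - 3*x*y - 3*y^2 - 3*y + 1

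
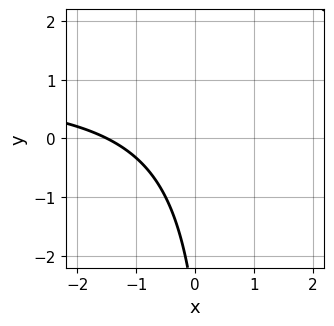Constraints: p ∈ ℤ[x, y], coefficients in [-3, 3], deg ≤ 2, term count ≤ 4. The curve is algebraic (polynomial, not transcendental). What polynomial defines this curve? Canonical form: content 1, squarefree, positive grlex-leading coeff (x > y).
2*x*y - 2*x - y - 3

Degree: the shape is more complex than any degree-1 curve, so deg p = 2.
From the visible intercepts: it misses every integer gridline on the y-axis.
Together with the visible shape, these determine p as stated.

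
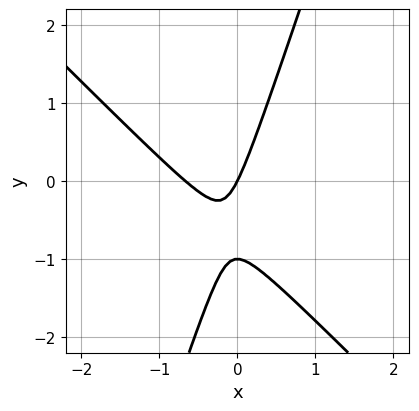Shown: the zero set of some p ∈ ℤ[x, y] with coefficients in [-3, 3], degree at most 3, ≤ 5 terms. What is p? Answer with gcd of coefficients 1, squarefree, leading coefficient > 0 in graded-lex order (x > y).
3*x^2 + 2*x*y - y^2 + 2*x - y

(a) deg p = 2. No degree-1 curve has this shape.
(b) Reading off the gridlines: among the integer gridlines, it crosses the y-axis at y ∈ {-1, 0}; one x-axis crossing is at x = 0.
(c) Solving for integer coefficients yields p as stated.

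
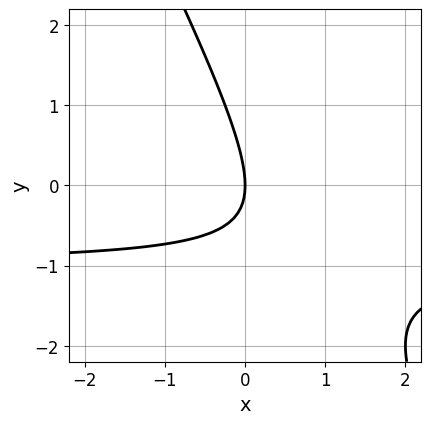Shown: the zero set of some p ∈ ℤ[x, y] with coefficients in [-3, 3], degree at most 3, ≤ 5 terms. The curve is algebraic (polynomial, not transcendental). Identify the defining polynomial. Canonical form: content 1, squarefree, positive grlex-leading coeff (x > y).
2*x*y + y^2 + 2*x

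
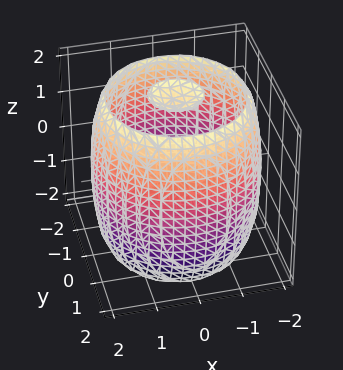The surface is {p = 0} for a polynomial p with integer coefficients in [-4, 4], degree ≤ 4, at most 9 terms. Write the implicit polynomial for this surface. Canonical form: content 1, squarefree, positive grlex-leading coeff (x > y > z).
x^4 + 2*x^2*y^2 + y^4 - 3*x^2 - 3*y^2 + z^2 - 3

First, there are 3 components. They look like related sheets of one shape, so recover p as a whole.
Next, the degree is 4 — the shape is more complex than any degree-3 surface.
Next, symmetries: rotational symmetry about the z-axis ⇒ p depends on x, y only through x² + y².
Then, observable constraints: a circular section at z = 0 has radius between 1 and 2.
Finally, these observations pin down the coefficients.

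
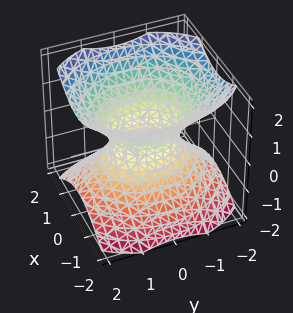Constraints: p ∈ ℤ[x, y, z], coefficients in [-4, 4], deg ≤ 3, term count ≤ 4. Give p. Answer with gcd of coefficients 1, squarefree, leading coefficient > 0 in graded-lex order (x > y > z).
3*x^2 + 2*y^2 - 3*z^2 - 2

Degree: an hourglass — one-sheet hyperboloid; a quadric, so deg p = 2.
Symmetries: it's symmetric under z → −z, forcing even powers of z; the x ↦ −x reflection is a symmetry, so x appears only in even powers; the y ↦ −y reflection is a symmetry, so y appears only in even powers.
Reading off the gridlines: no z-intercept at any integer in the box; the y-axis gridline crossings are at y ∈ {-1, 1}.
Together with the visible shape, these determine p as stated.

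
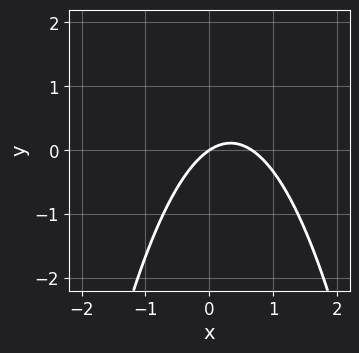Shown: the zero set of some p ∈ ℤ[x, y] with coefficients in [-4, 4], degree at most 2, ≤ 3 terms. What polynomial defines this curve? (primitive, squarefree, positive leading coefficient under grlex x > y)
1. The degree is 2 — the shape is more complex than any degree-1 curve.
2. Against the integer gridlines: one x-axis crossing is at x = 0; it meets the y-axis at y = 0 (among the integer gridlines).
3. Matching integer coefficients to the picture gives p.

3*x^2 - 2*x + 3*y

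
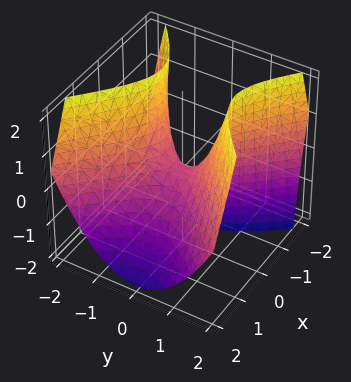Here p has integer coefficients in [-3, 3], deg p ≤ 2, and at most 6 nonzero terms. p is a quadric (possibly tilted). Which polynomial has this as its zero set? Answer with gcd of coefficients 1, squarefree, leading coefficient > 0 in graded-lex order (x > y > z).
First, degree: no degree-1 surface has this shape, so deg p = 2.
Next, checking where it meets the axes: one y-axis crossing is at y = 0; one z-axis crossing is at z = 0; it meets the x-axis at x = 0 (among the integer gridlines).
Finally, fitting integer coefficients to these (and the overall shape) gives p.

3*x^2 + 2*x*z - 3*y^2 + 2*z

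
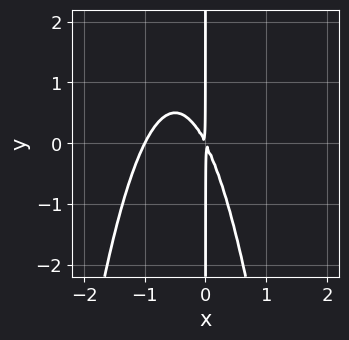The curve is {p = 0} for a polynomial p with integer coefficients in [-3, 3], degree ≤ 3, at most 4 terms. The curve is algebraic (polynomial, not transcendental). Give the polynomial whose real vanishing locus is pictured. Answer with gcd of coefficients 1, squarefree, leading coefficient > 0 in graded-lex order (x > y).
(a) Degree: a generic line meets the curve in up to 3 points, so deg p = 3.
(b) Reading off the gridlines: it meets the x-axis at x = -1 (among the integer gridlines); the visible y-axis segment lies entirely on the curve.
(c) Assembling these constraints gives the stated polynomial.

2*x^3 + 2*x^2 + x*y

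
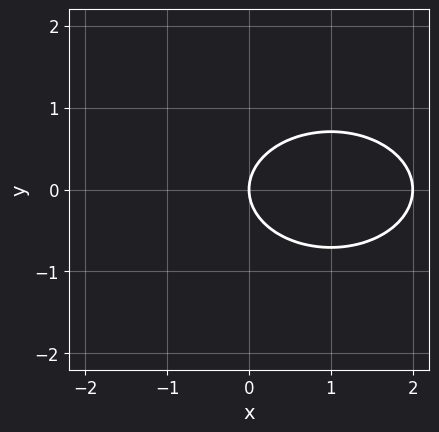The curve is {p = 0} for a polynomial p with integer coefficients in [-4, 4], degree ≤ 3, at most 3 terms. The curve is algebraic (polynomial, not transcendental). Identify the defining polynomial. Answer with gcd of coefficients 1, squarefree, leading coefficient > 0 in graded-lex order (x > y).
First, deg p = 2. The shape is more complex than any degree-1 curve.
Next, symmetries: mirror symmetry y ↦ −y ⇒ only even powers of y.
Next, observable constraints: among the integer gridlines, it crosses the x-axis at x ∈ {0, 2}; one y-axis crossing is at y = 0.
Finally, assembling these constraints gives the stated polynomial.

x^2 + 2*y^2 - 2*x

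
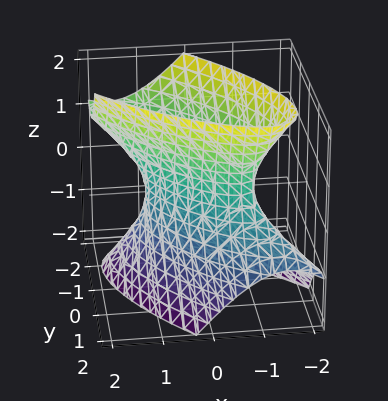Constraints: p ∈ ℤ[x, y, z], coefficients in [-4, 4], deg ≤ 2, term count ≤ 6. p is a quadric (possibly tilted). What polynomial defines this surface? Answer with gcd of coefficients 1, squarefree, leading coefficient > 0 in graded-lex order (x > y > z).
2*x^2 + 3*x*y + 2*y^2 + y*z - z^2 - 1

The degree is 2 — a generic line meets the surface in up to 2 points.
From the visible intercepts: it misses every integer gridline on the z-axis.
Fitting integer coefficients to these (and the overall shape) gives p.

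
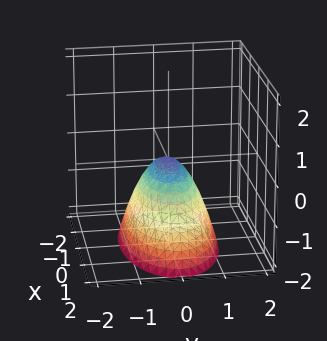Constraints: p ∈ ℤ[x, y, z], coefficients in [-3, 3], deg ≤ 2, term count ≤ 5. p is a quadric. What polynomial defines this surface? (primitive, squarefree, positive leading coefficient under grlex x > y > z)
First, deg p = 2.
Then, symmetries: mirror symmetry y ↦ −y ⇒ only even powers of y; mirror symmetry x ↦ −x ⇒ only even powers of x.
Next, from the axis intercepts and sections: it meets the x-axis at x = 0 (among the integer gridlines); it meets the y-axis at y = 0 (among the integer gridlines); one z-axis crossing is at z = 0.
Finally, matching integer coefficients to the picture gives p.

x^2 + 3*y^2 + 2*z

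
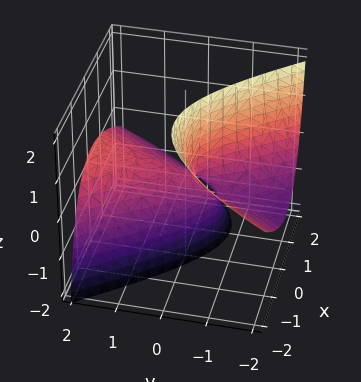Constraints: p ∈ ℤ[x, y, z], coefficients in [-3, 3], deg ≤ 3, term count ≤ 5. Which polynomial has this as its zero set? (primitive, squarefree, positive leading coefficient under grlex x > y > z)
2*x^2 + 2*x*z - y^2 + 3*y*z + z

First, deg p = 2. The shape is more complex than any degree-1 surface.
Next, reading off the gridlines: it meets the x-axis at x = 0 (among the integer gridlines); it meets the y-axis at y = 0 (among the integer gridlines); it crosses the z-axis at the gridline z = 0.
Finally, these observations pin down the coefficients.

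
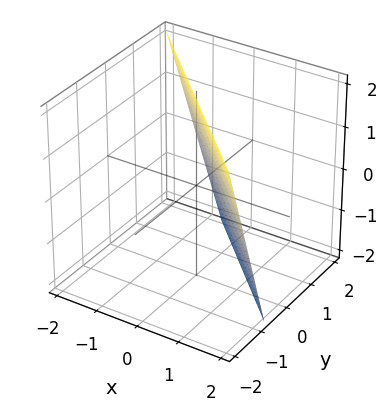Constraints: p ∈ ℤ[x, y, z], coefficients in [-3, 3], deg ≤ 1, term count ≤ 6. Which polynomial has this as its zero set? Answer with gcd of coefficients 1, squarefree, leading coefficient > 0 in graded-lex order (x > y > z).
First, degree: every cross-section is a straight line — this is a plane, so deg p = 1.
Next, checking where it meets the axes: it meets the z-axis at z = 2 (among the integer gridlines).
Finally, matching integer coefficients to the picture gives p.

3*x + 3*y + z - 2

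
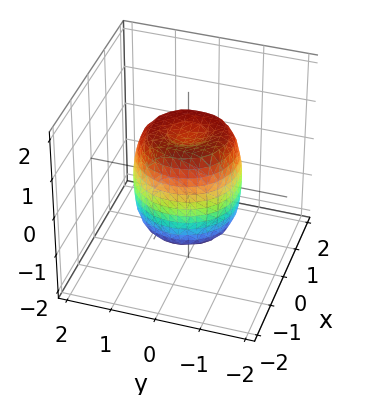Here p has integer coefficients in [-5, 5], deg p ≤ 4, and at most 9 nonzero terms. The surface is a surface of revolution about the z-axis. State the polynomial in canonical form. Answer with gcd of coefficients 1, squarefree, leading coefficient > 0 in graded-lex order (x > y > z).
(a) deg p = 4. No degree-3 surface has this shape.
(b) By symmetry, the z-axis is an axis of rotation, so x and y enter only as x² + y².
(c) From the visible intercepts: a circular section at z = -1 has radius exactly 1; the z-axis gridline crossings are at z ∈ {-1, 1}.
(d) Assembling these constraints gives the stated polynomial.

2*x^4 + 4*x^2*y^2 + 2*y^4 - 2*x^2 - 2*y^2 + z^2 - 1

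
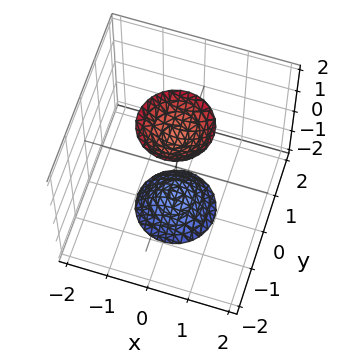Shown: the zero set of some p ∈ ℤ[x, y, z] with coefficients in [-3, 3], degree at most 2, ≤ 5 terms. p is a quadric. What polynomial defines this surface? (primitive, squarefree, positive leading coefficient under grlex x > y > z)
3*x^2 + 3*y^2 - z^2 + 2

First, there are 2 components.
Next, the degree is 2 — two sheets facing apart; a quadric.
Then, symmetries: mirror symmetry z ↦ −z ⇒ only even powers of z; rotational symmetry about the z-axis ⇒ p depends on x, y only through x² + y².
Next, against the integer gridlines: no x-intercept at any integer in the box; the surface avoids every integer y-axis point in the box; a circular section at z = -2 has radius between 0 and 1.
Finally, the integer polynomial consistent with all of this is the stated p.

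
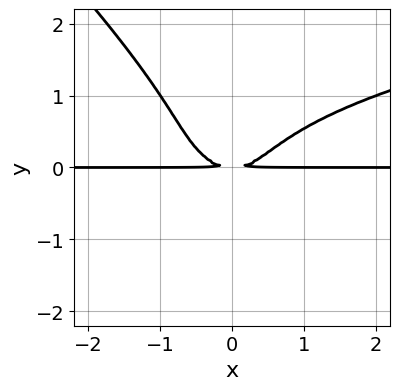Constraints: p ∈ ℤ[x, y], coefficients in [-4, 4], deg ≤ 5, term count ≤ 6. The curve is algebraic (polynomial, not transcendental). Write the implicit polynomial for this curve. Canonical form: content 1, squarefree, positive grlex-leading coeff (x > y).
x*y^3 + y^4 - x^2*y + y^2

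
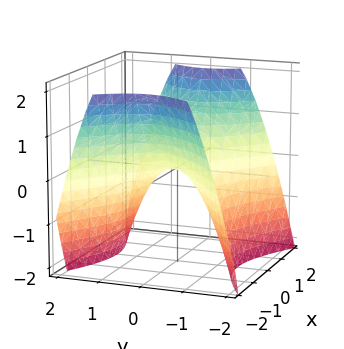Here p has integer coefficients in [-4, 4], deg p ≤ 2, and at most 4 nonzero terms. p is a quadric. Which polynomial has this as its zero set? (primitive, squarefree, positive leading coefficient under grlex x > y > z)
(a) The degree is 2 — a hyperbolic paraboloid; a quadric.
(b) Symmetries: it's symmetric under y → −y, forcing even powers of y; the x ↦ −x reflection is a symmetry, so x appears only in even powers.
(c) Checking where it meets the axes: one z-axis crossing is at z = 0; one y-axis crossing is at y = 0.
(d) These observations pin down the coefficients.

2*x^2 - 3*y^2 - 3*z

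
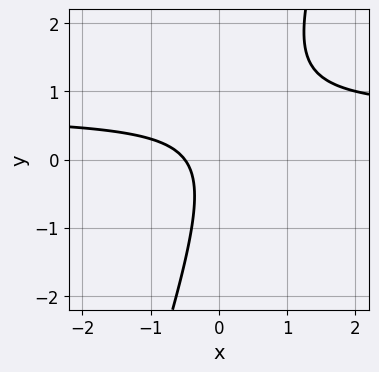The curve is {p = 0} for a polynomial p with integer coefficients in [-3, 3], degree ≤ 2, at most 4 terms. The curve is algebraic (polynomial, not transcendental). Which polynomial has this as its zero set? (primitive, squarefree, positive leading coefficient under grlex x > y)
3*x*y - y^2 - 2*x - 1

The degree is 2 — no degree-1 curve has this shape.
Against the integer gridlines: it misses every integer gridline on the y-axis.
Together with the visible shape, these determine p as stated.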